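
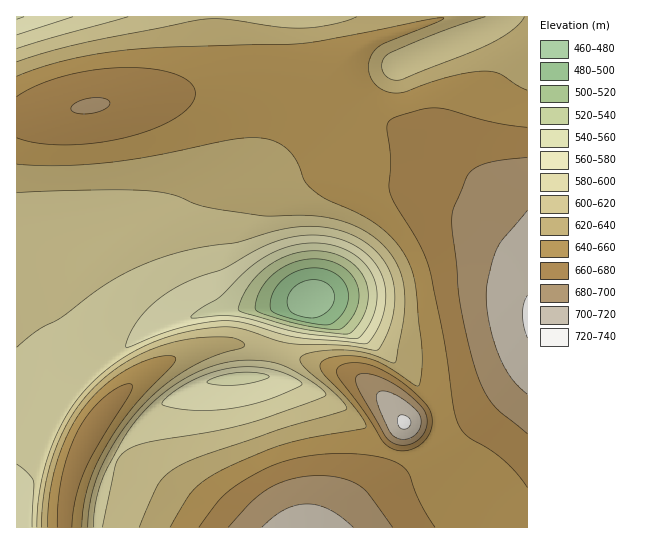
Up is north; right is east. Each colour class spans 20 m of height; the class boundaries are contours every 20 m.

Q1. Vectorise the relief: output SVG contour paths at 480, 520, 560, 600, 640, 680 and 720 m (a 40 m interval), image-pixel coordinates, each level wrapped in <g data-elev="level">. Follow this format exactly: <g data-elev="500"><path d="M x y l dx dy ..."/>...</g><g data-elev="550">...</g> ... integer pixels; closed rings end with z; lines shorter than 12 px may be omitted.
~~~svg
<g data-elev="480"><path d="M311 318l-9-1-10-4-4-7 0-8 3-8 8-7 10-3 10 0 7 3 5 4 3 7 0 7-3 6-5 6-7 4z"/></g><g data-elev="520"><path d="M325 329l-32-6-36-12-2-2 1-8 9-18 8-8 9-7 11-5 10-3 12-1 11 1 10 3 9 5 8 8 5 10 1 11-2 10-6 11-9 10-5 2z"/></g><g data-elev="560"><path d="M215 385l-8-3 10-5 20-4 20 0 8 1 4 3-8 4-16 3-15 1z"/><path d="M347 338l-50-6-60-16-16 0-27 2-3-1 9-8 19-12 28-27 22-15 13-6 15-4 14-2 14 1 18 5 15 8 12 13 6 15 1 18-7 20-11 14z"/></g><g data-elev="600"><path d="M93 527l2-23 6-21 6-15 18-32 12-17 13-14 17-15 18-11 20-10 20-6 18-3 20 1 15 3 13 5 23 14 11 10 1 2-7 4-68 23-37 9-65 11-22 8-7 7-4 8-14 62"/><path d="M17 347l18-15 27-15 41-31 37-20 42-14 24-6 31-4 52-14 18-2 19 1 17 4 15 7 13 9 11 11 8 13 4 15 1 17-3 18-7 18-6 9-2 2-32-5-56-2-46-14-20-2-28 3-27 7-26 10-23 13-18 15-17 16-13 18-11 18-10 24-7 24-5 27-1 25"/><path d="M128 17l-111 32"/></g><g data-elev="640"><path d="M82 527l1-18 4-19 6-19 9-17 14-24 15-20 42-45 3-6-2-2-7-1-12 1-27 12-24 17-21 22-14 24-12 31-7 31-3 33"/><path d="M17 164l40 2 45-3 49-7 84-17 19-1 15 1 12 5 10 9 7 10 6 18 10 10 12 8 39 18 21 15 14 15 10 18 6 21 6 61 0 23-4 16-4-1-29-20-16-7-24-2-11 1-9 3-5 5 2 6 34 38 9 13 1 5-57 11-24 6-20 7-43 19-17 10-12 11-23 36"/><path d="M527 90l-27-16-13-3-16 1-21 5-49 16-14-1-11-7-6-8-2-11 3-9 5-8 9-6 56-22 3-3-2 0-137 25-142 4-53 5-51 10-42 14"/></g><g data-elev="680"><path d="M393 527l-24-33-8-8-19-8-23-2-26 3-23 9-19 14-23 25"/><path d="M397 445l8 0 6-1 11-8 4-6 1-7-2-12-15-15-20-14-20-8-7-1-5 2-2 3 0 4 6 13 24 42 5 5z"/><path d="M527 157l-36 5-10 3-9 5-5 7-13 29-2 15 8 84 9 40 8 30 8 18 9 13 33 28"/><path d="M83 114l11-1 9-3 6-4 1-4-7-4-12 0-11 3-8 5-1 3 1 2z"/></g><g data-elev="720"><path d="M401 429l4 0 4-2 2-5-2-4-7-3-4 2-1 4 2 5z"/><path d="M527 295l-3 8-1 11 1 12 3 12"/></g>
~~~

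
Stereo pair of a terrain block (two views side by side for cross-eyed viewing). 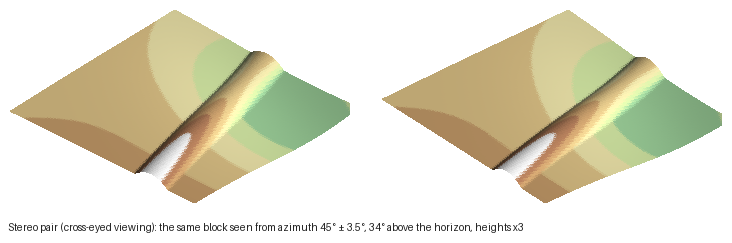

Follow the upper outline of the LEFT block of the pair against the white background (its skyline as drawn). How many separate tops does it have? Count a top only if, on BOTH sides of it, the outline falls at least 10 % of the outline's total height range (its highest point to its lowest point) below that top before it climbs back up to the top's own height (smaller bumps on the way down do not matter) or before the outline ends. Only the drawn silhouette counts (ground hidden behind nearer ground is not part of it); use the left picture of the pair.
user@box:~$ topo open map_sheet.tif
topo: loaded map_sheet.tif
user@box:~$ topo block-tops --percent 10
1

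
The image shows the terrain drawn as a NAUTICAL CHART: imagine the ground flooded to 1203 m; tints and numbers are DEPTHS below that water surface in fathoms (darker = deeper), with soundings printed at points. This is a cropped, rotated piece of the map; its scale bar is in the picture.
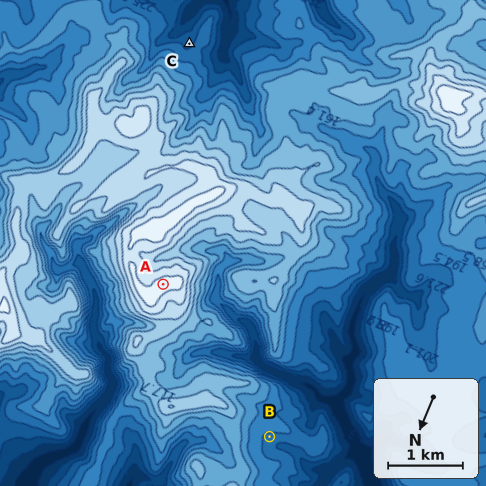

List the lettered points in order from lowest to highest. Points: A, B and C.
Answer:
C B A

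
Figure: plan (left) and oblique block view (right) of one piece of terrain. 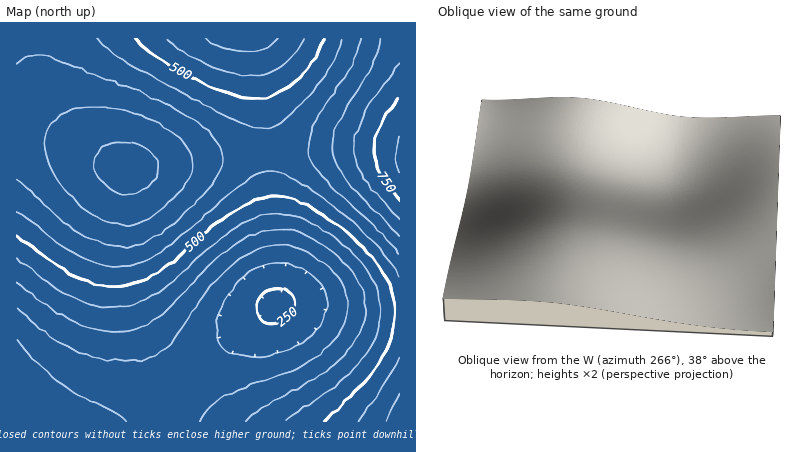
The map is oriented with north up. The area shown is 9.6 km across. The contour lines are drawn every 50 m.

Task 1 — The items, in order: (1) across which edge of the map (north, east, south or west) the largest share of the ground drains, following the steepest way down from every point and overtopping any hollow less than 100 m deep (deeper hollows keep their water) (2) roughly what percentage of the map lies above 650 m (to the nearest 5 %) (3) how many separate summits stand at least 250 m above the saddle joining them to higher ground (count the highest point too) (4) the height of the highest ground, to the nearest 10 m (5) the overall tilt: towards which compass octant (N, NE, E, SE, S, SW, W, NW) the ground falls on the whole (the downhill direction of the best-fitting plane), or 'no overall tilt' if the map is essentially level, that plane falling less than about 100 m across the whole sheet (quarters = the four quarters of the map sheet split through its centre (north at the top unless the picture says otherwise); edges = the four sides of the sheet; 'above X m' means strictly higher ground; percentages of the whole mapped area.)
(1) Most of the ground drains across the southern edge.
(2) Ground above 650 m makes up about 15 % of the sheet.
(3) There is 1 summit with 250 m or more of prominence.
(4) About 810 m is the highest elevation on the sheet.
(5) The general tilt is down to the south (the land rises towards the north).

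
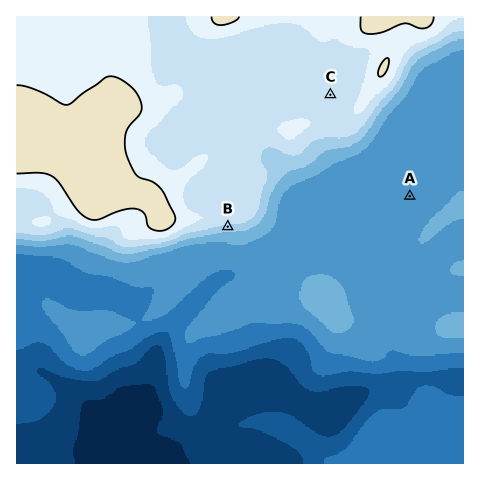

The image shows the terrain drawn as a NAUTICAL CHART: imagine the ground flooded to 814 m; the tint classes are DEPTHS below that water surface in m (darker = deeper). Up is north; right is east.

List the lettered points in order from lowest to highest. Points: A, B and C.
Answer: A B C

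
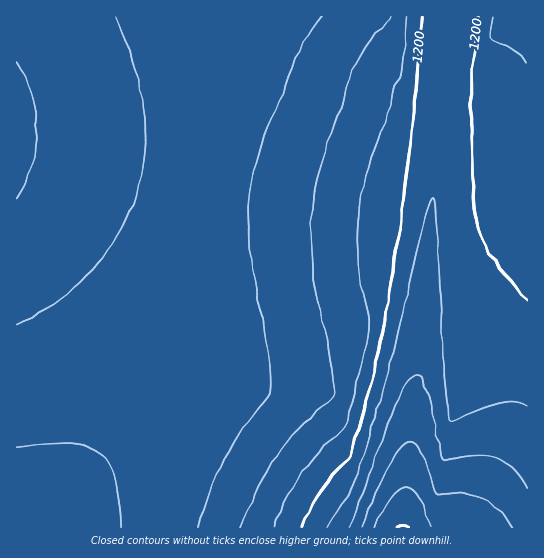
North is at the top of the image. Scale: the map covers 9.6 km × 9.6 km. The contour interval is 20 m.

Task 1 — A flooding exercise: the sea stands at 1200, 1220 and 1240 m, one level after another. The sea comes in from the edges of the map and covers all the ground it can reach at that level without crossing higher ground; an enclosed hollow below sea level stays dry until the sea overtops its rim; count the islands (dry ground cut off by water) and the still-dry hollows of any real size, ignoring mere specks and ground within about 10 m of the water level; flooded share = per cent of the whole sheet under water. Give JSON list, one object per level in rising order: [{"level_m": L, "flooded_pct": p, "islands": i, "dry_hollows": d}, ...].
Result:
[{"level_m": 1200, "flooded_pct": 23, "islands": 0, "dry_hollows": 0}, {"level_m": 1220, "flooded_pct": 33, "islands": 0, "dry_hollows": 0}, {"level_m": 1240, "flooded_pct": 42, "islands": 0, "dry_hollows": 0}]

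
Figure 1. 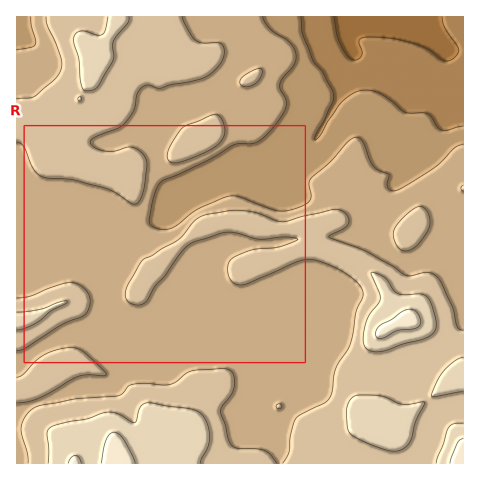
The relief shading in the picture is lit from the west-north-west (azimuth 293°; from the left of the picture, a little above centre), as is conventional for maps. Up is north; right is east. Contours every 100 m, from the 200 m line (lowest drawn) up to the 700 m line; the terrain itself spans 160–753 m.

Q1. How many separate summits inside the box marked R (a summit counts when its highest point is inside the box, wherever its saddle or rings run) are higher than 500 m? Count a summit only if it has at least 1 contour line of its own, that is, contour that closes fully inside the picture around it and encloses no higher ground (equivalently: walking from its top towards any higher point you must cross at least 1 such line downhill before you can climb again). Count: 1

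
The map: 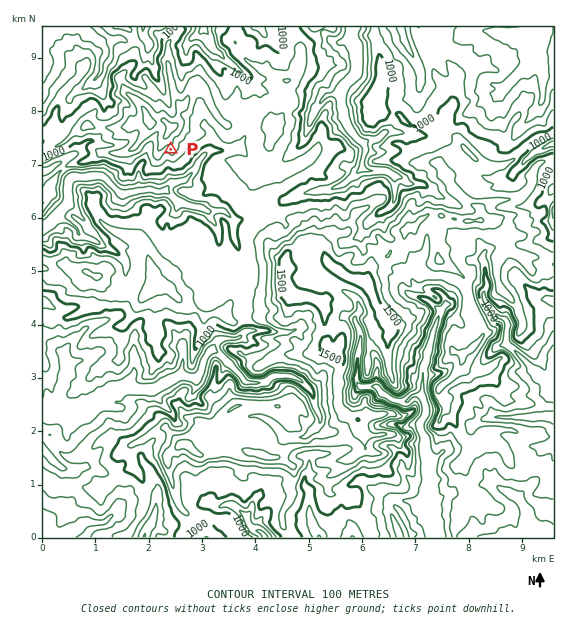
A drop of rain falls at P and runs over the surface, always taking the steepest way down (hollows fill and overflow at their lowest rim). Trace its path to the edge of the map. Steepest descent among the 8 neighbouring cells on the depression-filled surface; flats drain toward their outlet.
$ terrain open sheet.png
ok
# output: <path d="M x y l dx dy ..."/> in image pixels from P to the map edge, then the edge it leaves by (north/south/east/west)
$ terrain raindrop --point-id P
<path d="M171 149l-4 4 0 15 1 1 0 7 3 4 0 4-7 7-7 1-5-3-5 0-2 2-9 0-1 1-15 1-16-16-3-1-13 0-1 1-10 0-1-1-3 0-2 1-3 4 0 22-1 2-11 11 0 1-1 0-8 8-4 2"/>
exit: west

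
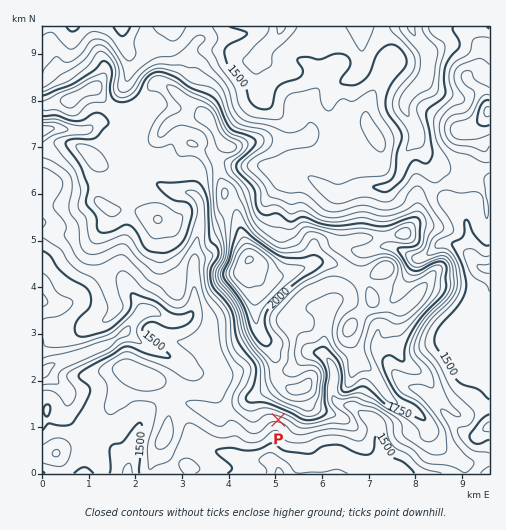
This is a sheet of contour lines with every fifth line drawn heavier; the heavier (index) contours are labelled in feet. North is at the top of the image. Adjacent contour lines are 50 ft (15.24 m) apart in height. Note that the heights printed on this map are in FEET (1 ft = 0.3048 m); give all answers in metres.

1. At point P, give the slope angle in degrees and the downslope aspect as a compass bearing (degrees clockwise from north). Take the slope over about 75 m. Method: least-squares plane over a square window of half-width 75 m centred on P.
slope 7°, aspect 194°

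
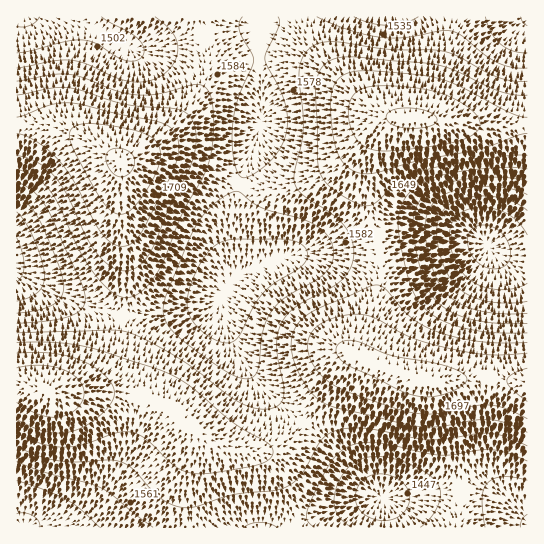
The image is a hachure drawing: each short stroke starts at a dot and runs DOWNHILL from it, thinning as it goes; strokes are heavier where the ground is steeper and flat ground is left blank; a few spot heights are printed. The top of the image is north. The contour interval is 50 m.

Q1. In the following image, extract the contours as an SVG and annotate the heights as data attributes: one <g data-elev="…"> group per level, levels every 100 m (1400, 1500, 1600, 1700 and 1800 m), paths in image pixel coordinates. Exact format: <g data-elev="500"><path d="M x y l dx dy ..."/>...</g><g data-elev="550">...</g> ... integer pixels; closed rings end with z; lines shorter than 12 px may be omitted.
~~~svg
<g data-elev="1400"><path d="M527 283l-12 5-14 2-15-2-13-6-9-8-8-11-5-13-2-15 3-12 6-8 11-6 13-2 15 2 12 6 10 8 8 12"/><path d="M17 238l5 13 2 14-2 10-5 7"/></g><g data-elev="1500"><path d="M351 527l-10-8-6-9-1-11 3-13 7-13 9-9 10-6 14-2 16 2 18 7 17 9 9 9 4 10-3 12-7 12-11 10"/><path d="M485 527l-3-29 1-8 4-7 7-4 8-2 11 0 14 3"/><path d="M17 481l29 9 21 10 14 10 19 17"/><path d="M222 342l-12-5-11-8-7-10-4-10 0-12 3-14 8-17 8-13 12-10 14-4 52 0 9 2 8 4 4 4 2 5-4 9-7 7-23 13-11 10-9 13-12 25-5 8-7 4z"/><path d="M527 313l-24 1-21-3-17-5-14-8-9-11-8-15-6-22-3-21 2-14 5-10 9-8 12-6 18-4 22-1 18 3 16 6"/><path d="M17 195l13 11 11 16 18 45 5 20-3 11-8 7-15 5-21 3"/><path d="M527 53l-14-2-13-8-9-10-6-16"/><path d="M101 17l29 16 9 6 5 10 0 5-3 4-7 3-9-1-9-3-21-14-13-3-16 1-35 10-14 2"/><path d="M418 17l-15 6-16 2-17-2-16-6"/></g><g data-elev="1600"><path d="M17 447l22 9 20 5 19 1 31-2 12 2 12 7 18 21 11 9 13 7 12 2 11-2 35-11 41-5 13-4 8-5 7-7 21-36 8-6 11-3 27 0 45 9 17 2 16-1 31-5 13 0 16 3 20 9"/><path d="M527 333l-32 0-26-4-23-7-18-11-11-12-7-16-9-37-3-23 2-14 6-12 9-10 14-8 20-5 28-5 30-2 20 2"/><path d="M17 169l18 8 15 14 10 16 21 46 20 29 16 13 6 2 7 0 8-3 9-8 8-10 8-14 18-47 26-48 5-18 2-26-1-16-3-12-4-7-6-3-10 0-31 9-17 1-23-3-36-14-14-4-18 1-34 6"/><path d="M527 81l-14 0-14-3-14-7-30-16-17-5-49-1-59-7-15 3-9 8-5 8-2 10 4 56-2 18-7 28 1 10 7 11 29 20 12 11 9 14 2 16-4 14-8 11-12 8-33 18-9 8-7 9-3 11-1 13 7 47-3 8-6 5-6 2-10 0-18-6-14-8-48-36-33-19-19-8-17-2-93 3"/></g><g data-elev="1700"><path d="M17 419l17 9 13 4 14 1 12-2 14-6 15-11 10-12 2-9-2-8-7-10-10-8-14-7-28-7-36 0"/><path d="M527 353l-40 2-41-7-32-9-39-21-17-4-20 3-17 6-10 10-3 12 1 9 3 9 7 10 8 8 18 10 43 15 22 6 19 2 14-1 32-7 15-1 16 4 21 10"/><path d="M17 134l9 2 11 6 21 17 16 22 27 51 9 10 11 4 5 0 6-3 10-12 30-57 7-23 0-8-2-8-4-5-7-5-12-4-37-7-35-9-13-2-14 1-38 13"/><path d="M527 117l-16-4-62-31-18-5-20-3-42-3-20 2-7 3-5 5-4 8-2 9 1 29 6 26 8 13 7 4 8 3 14 0 43-12 57-11 44-15 8-2"/></g><g data-elev="1800"><path d="M119 177l6-1 5-3 4-7 0-7-2-5-5-4-6-2-7 1-7 4-1 8 5 10z"/><path d="M401 127l13 1 12-1 8-3 3-5-2-4-4-2-13-4-16-1-12 3-4 4 1 6 5 4z"/></g>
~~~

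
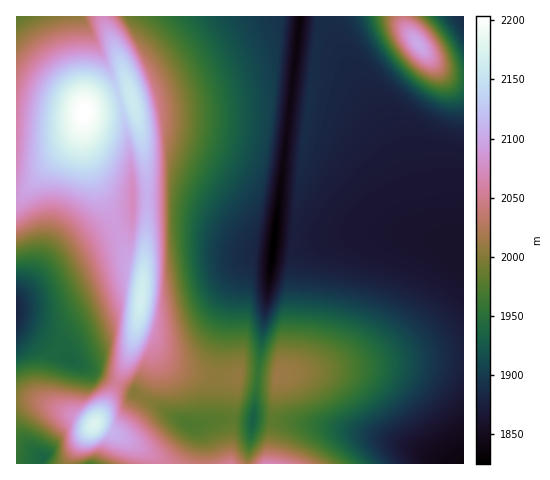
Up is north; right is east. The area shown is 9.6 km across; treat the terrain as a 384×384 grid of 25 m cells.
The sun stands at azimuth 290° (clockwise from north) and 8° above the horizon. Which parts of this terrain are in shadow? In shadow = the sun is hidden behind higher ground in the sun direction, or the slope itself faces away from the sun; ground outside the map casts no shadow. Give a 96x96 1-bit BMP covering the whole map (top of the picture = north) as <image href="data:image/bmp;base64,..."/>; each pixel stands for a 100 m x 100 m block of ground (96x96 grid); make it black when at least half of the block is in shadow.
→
<image width="96" height="96" href="data:image/bmp;base64,Qk2+BAAAAAAAAD4AAAAoAAAAYAAAAGAAAAABAAEAAAAAAIAEAAATCwAAEwsAAAIAAAAAAAAA////AAAAAAAAB4AAAAAAAAAAAAAAA8AAAAAAAAAAAAAAAeAAAAAAAAAAAAAAAfAAAAAAAAAAAAAAAPAAAAAAAAAAAAAAAHgAAAAAAAAAAAAAAHwAAAAAAAAAAAAAAD4AAADAAAAAAAAAAD8AAADgAAAAAAAAAB8AAADgAAAAAAAAAB+AAADgAAAAAAAAAA+AAADgAAAAAAAAAA+AAADwAAAAAAAAAAeAAADwAAAAAAAAAAPAAADwAAAAAAAAAAPAAADwAAAAAAAAAAHAAADwAAAAAAAAAAHAAABwAAAAAAAAAADgAABwAAAAAAAAAADgAABwAAAAAAAAAABwAABwAAAAAAAAAABwAAAgAAAAAAAAAAB4AAAAAAAAAAAAAAA8AAAAAAAAAAAAAAA+AAAAAAAAAAAAAAA/AAAAAAAAAAAAAAA/wAAAAAAAAAAAAAAf+AAAAAAAAAAAAAAf/gAAAAAAAAAAAAAf/wAAAAAAAAAAAAAf/4AAAAAAAAAAAAAf/8AAAAAAAAAAAAAf/+AAAAAAAAAAAAAP/+AAAAAAAAAAAAAP//AAAAAAAAAAAAAP//AYAAAAAAAAAAAP//AcAAAAAAAAAAAP//AcAAAAAAAAAAAP//AcAAAAAAAAAAAP//AcAAAAAAAAAAAP//AcAAAAAAAAAAAH//AeAAAAAAAAAAAH//AeAAAAAAAAAAAH//AOAAAAAAAAAAAH//AOAAAAAAAAAAAH/+AOAAAAAAAAAAAH/+AOAAAAAAAAAAAH/+APAAAAAAAAAAAH/+APAAAAAAAAAAAH/8APAAAAAAAAAAAH/8APAAAAAAAAAAAH/8APAAAAAAAAAAAH/4APAAAAAAAAAAAH/4AHAAAAAAAAAAAH/4AHgAAAAAAAAAAH/4AHgAAAAAAAAAAH/4AHgAAAAAAAAAAH/wAHgAAAAAAAAAAH/wAHgAAAAAAAAAAH/wAHgAAAAAAAAAAH/wAHgAAAAAAAAAAH/wAHgAAAAAAAAAAH/wADwAAAAAAAAAAH/wADwAAAAAAAAAAH/wADwAAAAAAAAAAH/gADwAAAAAAAAAAH/gADwAAAAAAAAAAH/gADwAAAAAAAAAAH/gADwAAAAAAAAAAP/gADwAAAAAAAAAAP/AAB4AAAAAAAAAAP/AAB4AAAAAAAAAAP/AAB4AAAAAAAAAAP+AAB4AAAAAAAAAAf+AAB4AAAAAAAAAAf8AAB4AAAAAAAAAAf8AAB4AAAAAAAAAAf4AAB4AAAAAAAAAAf4AAA4AAAAAAAAAA/wAAA4AAAAAAAAAA/gAAA8AAAAAAAAAA/gAAA8AAAAAMAAAA/AAAA8AAAAA8AAAB+AAAA8AAAAB8AAAB+AAAA8AAAAB8AAAB8AAAA8AAAAD8AAAB4AAAAcAAAAD8AAAD4AAAAcAAAAH8AAADwAAAAcAAAAH8AAADwAAAAeAAAAP8AAAHgAAAAeAAAAP8AAAHgAAAAeAAAAP4AAAHAAAAAeAAAAPwAAAOAAAAAeAAAAPAAAAOAAAAAOAAAAMAAAAcAAAAAOAAAAAA="/>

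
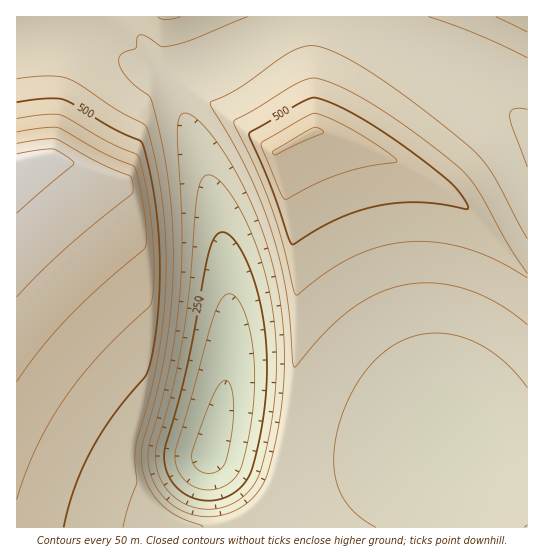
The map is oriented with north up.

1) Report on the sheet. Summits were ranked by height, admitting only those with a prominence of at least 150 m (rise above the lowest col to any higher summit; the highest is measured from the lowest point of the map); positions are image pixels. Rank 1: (313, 131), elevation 605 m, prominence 215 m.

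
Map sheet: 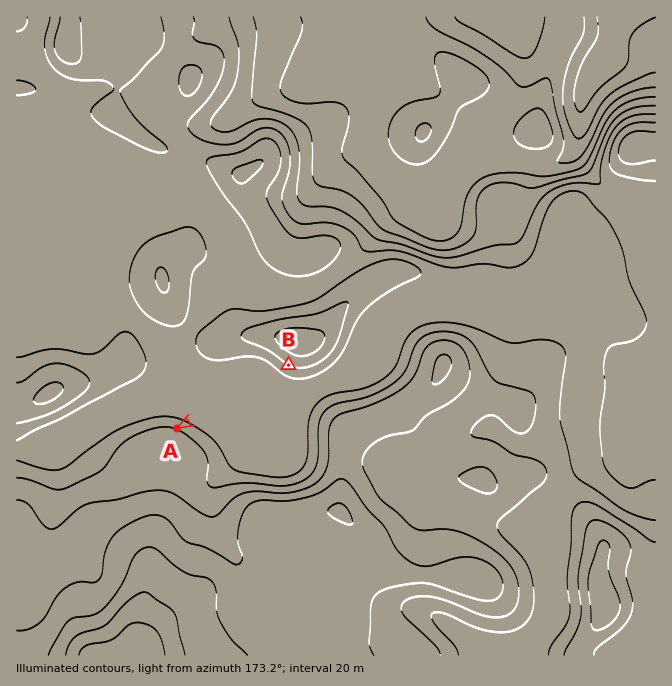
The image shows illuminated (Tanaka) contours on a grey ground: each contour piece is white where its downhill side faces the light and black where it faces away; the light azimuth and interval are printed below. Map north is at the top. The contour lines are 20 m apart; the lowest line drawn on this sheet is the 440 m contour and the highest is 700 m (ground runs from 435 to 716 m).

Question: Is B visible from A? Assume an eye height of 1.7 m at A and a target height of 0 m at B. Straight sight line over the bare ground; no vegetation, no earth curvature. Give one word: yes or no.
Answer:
yes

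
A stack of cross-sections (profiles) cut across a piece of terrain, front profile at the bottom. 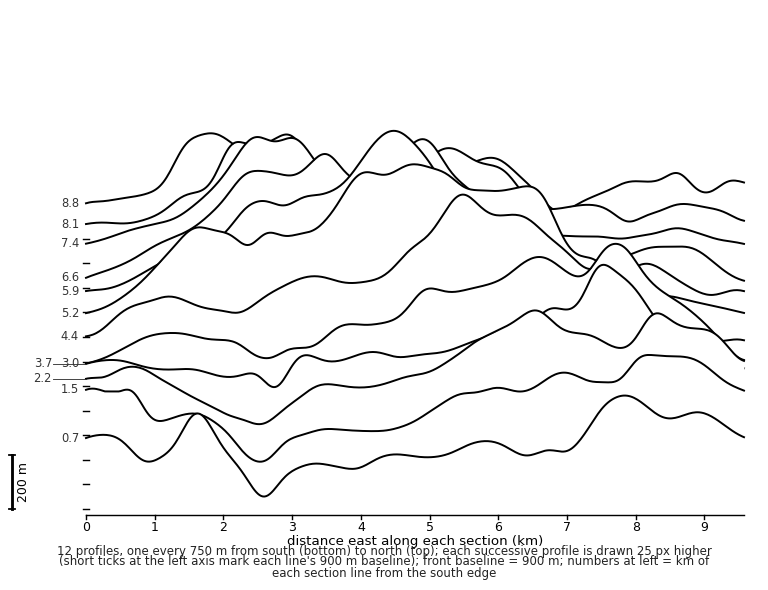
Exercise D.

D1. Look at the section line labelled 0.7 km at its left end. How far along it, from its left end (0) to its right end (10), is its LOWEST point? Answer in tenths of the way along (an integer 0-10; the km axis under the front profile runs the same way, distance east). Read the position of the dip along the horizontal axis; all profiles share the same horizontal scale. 3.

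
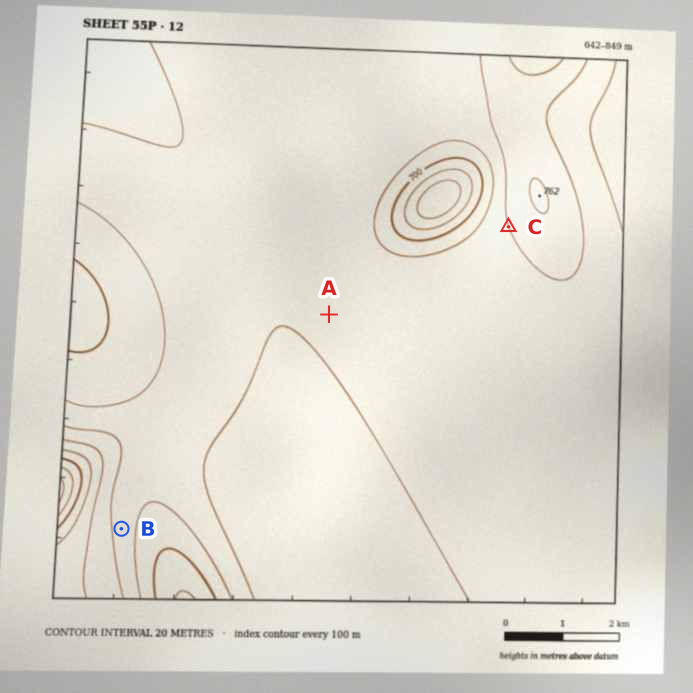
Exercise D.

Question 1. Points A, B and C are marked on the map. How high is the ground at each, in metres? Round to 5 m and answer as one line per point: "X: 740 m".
A: 740 m
B: 730 m
C: 740 m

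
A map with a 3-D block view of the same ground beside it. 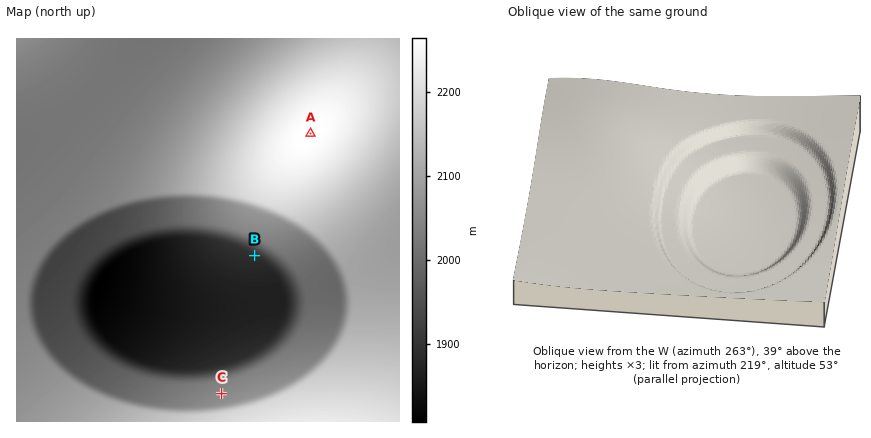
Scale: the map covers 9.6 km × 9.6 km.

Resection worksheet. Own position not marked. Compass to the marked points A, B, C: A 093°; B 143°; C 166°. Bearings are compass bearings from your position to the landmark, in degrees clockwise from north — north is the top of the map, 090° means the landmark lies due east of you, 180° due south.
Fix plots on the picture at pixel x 155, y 125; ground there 2045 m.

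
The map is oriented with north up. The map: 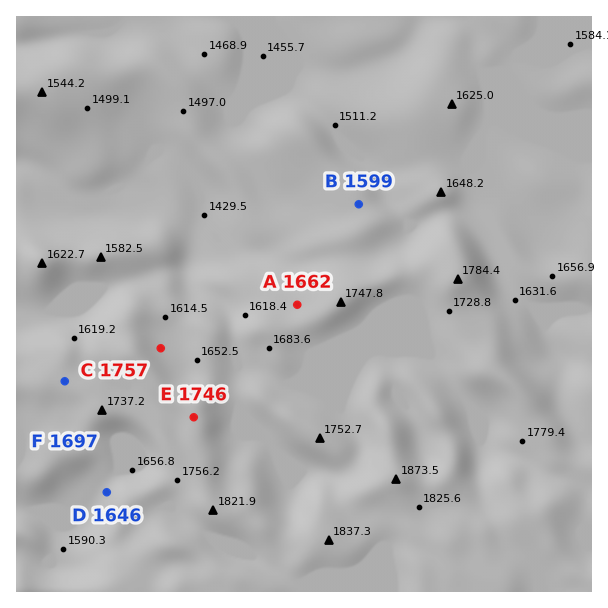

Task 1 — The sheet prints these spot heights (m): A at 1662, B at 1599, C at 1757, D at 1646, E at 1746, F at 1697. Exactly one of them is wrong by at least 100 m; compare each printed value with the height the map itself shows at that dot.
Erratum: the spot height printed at C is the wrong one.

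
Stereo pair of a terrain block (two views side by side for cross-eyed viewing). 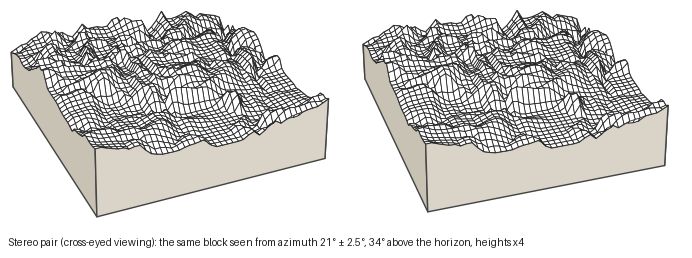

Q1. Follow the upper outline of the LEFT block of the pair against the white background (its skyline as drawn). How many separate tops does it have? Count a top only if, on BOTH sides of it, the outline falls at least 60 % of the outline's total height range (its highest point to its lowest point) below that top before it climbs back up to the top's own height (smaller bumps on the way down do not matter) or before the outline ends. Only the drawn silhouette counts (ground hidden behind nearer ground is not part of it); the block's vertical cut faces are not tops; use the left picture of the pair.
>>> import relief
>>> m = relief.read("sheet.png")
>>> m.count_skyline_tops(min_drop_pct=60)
0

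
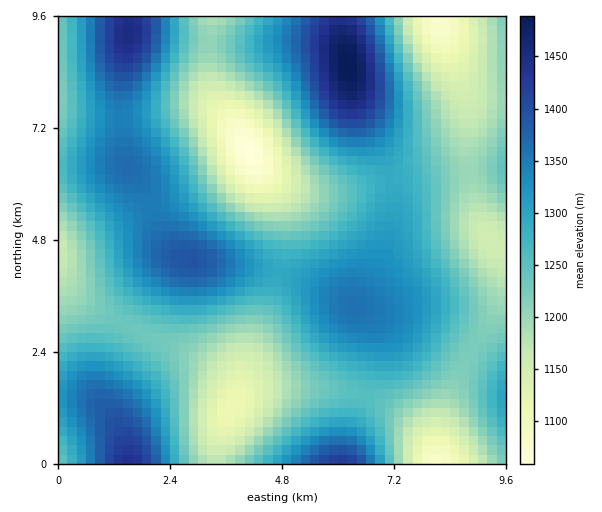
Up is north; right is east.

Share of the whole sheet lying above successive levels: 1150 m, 91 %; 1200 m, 76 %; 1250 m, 56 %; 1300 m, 35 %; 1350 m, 16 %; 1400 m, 5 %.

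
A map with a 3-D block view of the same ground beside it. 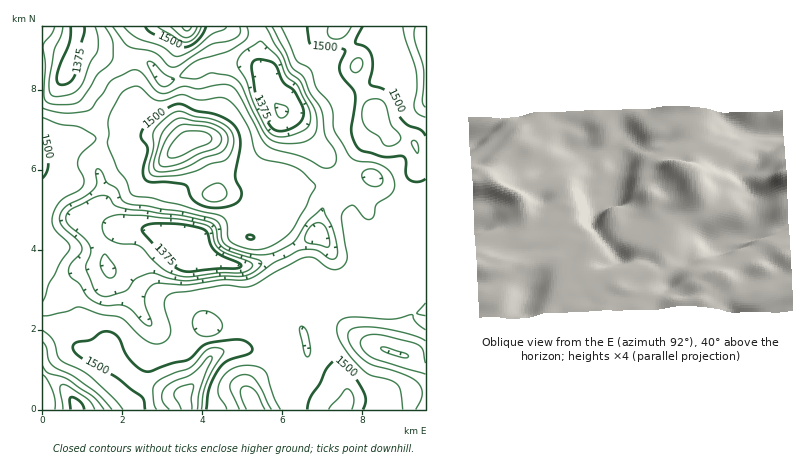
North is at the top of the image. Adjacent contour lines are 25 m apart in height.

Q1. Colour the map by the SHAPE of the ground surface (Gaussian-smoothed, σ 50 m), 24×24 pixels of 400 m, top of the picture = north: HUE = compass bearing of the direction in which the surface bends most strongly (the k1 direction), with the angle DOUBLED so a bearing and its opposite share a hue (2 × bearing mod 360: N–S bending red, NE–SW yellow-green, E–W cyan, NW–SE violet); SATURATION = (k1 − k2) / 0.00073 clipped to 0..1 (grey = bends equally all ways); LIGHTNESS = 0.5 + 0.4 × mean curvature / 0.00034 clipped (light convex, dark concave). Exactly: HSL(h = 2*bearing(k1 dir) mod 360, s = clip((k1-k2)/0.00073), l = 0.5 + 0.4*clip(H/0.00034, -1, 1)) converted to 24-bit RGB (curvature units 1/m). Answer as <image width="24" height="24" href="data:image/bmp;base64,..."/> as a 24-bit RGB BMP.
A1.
<image width="24" height="24" href="data:image/bmp;base64,Qk32BgAAAAAAADYAAAAoAAAAGAAAABgAAAABABgAAAAAAMAGAAATCwAAEwsAAAAAAAAAAAAAssukYRZwLA0SkIk3gtaWiH1TQlKItJrKlNKk9uq2ECxoi8qRhCh0OQdGpOKiaJmWYnOblq2HqZ9ozZegOmWmoJqGpG9xXmOUxS0tMgEme8DHftW7jmZUbLucR77iarzJva/Z/8zRHVhjfYcwRxU7LqS2k8WGc4OBV4eEoG1qhKeAocaOY0eOgn6hlp/BhI3DxQZZdKnPZKSSfZxlc8K4ieG+Q0l4WIlgUYpR8U6R/42kNTVkSUt9P72DeJpweot2V3WCZJZ3osR/aap5V5bLhLHLuESqihJKsL1+m3q4m7jZkKLMi8STe01kXnV/YIdbaHhJImZc/s3etWv/kKDdY6fKbXmUjJWFU1Z5bYtoqNiMTapbTz0mSysQTzAURSUnWdaOWrOLbphan4Vytp2RY1+eVoSulkZ3mIxvNLpmPn8juVQtv2JQjlV1gW6Bk5Z9ZlN7hqt1ws1LWxscVScga1Y6lH9VSpamepOge3yPcIt+Z6yLpn2IfqR7WiFOmpdclqF5r49COC0bj7VJh5NqgnN6doZ0jW5tYmOGnap/tUdtpEm4enfIi6vTfKPKea7AWo9qa2mIe8SUUZSwqGWMpzt6fk6ZkKWVmISSrW6ubHu0gqeQdIGGhXSAeISKh3aEdYyLj4h5ineRfoCdgIudgIORgnKIiY9yi5NoUqJ+oLZxPFNScGxRlVWBf5msls3Worjwuaz4uqvywLjpkn/ouYDDfXCGiYB9f392fod3fH2FgYd/eYB6hHt3dHOEloqEqp14OppBm5ZMXExxT1JlV6FfY7ZfSMY4P1gcOU4SY5wXxrEHRgAC/wpP3ZPVpYC1iI2dequyh2S5k3x/gnN/iIB8bnx1jn1vqo6Yv26HUrtzMkiDb4KTb6FzZsZrhltWdUpffIBSRQgEMxQASUUAI3MAGF0AHqYcubHXZIrOiQtTr5hvg29veYpsgHWMfI2Xdpd0r97blHvadyqVZ7GcZLKGp3pacUdKdlVOa0NGXgOP4Nny1eH2xc3spovWGs4aAFEAMQIZz7tDkamBg3GnsYaQYoeIfot1gdlcO3kjXBoyq4xcbWM6b2Ana0MWUjUPRjUPQCwPBjQTdfFFgrZrkmtllGmHzJGctSt1Ch0uj9qCgZx8YXZ6r4p7dWSSkHx33JWAch0kGVYUhHAz2SWRxzc5UDfEkI3ffoLqlo/jhM/JHs9JV6lRaXh6gH59kn5+yoetEl6vnreRkId5Zm6EhaB3jm2BfX6Om4xb0H3WzKjeHGCsN22Oy7LXbW3EUKuJSVWWZZDW3NnyprHiY2ivZWiDe39+g4F9qIGAQ02cP5Jdk7CMW4y/rEijqmFWf4tLUqGab42PtLqbTh+Kc3GwWKqr/yqrvIchO40iHYUZQYUhvIk9WGF6hHORe3uOg5KXg6qoeGu8jl+4srw6JRcOf3AkulmIzsuSTV2ikXCFnHNSRDR4faeDXICHCRSh/c7l1KrcSZhXP18sZM8yQoOEY6CefZq3jZ+6k3imcDxqlDpNyT9BgEGsTMFaLWxc5OmsVDx6i3WGnXugYHSjeIaPlWCQEz9Rr+Ry7L3a2Z3svsfrlOPWN2SfU8mUPZHQuFOwsDp+ijNreYddr7GWe2irxKnBOIbMv+exeEupfYGqhoGiimOdinSDW32TToPIX76+qNKqvMvx2tjz4ITonDvCeuGYDxIkbTc2oC92w0qIhrCyq2emvZFhYNOCXKO3uW5xZoTBc2Wts1ikl1iRooaJcIZ9QoxhQ5Z6sN5/VmAnhk8VjTAireGKmjOITR9TOVBESRolos1MdqZnSj+O7O3ehr+YaUxLO6tbCzYufFF0nkuIlXiCoICEnIyVdMmdHYa80JV9gVGYqWymrLibx9uKQRhMgjp6TyBUyDtgh9+MZ494PJRifNJiyVJ3qVV+mtxPGDdNKkRIcltXqZt/gaGasJWTo9B5KQoQTpwAekA8hplZuLl7zHFnWCFqXiVxmSBYU/BwjLCFjUqCqc1cNIo3f05Mqql04NailzupHD1UVox3gZ9lmZZOl645dgwTnjJj5dtWCSoLc5oti5guimozbTJbHBE45dKsbM6OV4VhRlyv7uDdS2u4bFyJnLmQx8aVm0JMNl6ARYOWfWthsEhLsVk4hEJYT5Ng8FoqXckpLXBSo5tJbIFJOEWRUCGPi+eKsn6RmlJOL4EeQcwdsTeEbKB4obqCmk1UubKRPIinLCptiUBLmXBHh72ws2bDoUutrqXk2PfUCT+7pbDLo8/jLQRvR75YesOJjnKTkm665szfPKVxS2J1k6Z+rLNvejVx"/>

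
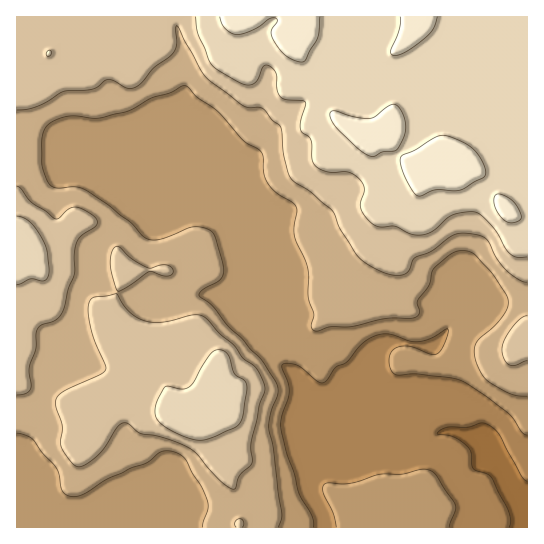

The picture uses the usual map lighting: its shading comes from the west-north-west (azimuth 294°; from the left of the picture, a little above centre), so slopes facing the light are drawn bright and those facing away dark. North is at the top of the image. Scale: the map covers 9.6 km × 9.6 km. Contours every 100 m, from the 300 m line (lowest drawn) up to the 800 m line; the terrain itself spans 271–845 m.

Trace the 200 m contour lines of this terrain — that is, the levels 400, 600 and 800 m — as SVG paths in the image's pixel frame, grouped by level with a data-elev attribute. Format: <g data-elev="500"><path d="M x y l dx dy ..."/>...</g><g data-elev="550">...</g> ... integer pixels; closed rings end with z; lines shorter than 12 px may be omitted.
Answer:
<g data-elev="400"><path d="M313 527l-1-12-14-24-17-61 0-12 8-27-1-9-6-15 1-3 8 0 7 2 19 15 6 2 4-3 8-12 11-5 15-18 12-8 8-3 8 0 21 7 9 1 12-4 16-9 1 4-3 10-4 8-4 3-7 0-21-8-8 0-7 3-4 5-1 5 1 8 3 6 5 2 20-1 32 4 12 3 24 15 22 17 6 6 8 13 5 3"/><path d="M449 527l6-17 0-7-20-29-5-4-7-1-21 5-23 0-29 9-21 0-4 1-2 3 0 6 10 20 3 14"/></g><g data-elev="600"><path d="M242 527l1-6-4-2-4 3 1 5"/><path d="M231 489l4 0 5-14 10-9 2-4-1-20 8-37 6-16-2-8-6-12-14-10-9-14-14-11-13-15-5-3-9-1-27 7-16 0-11-3-9-6-6-7-7-12-25 4-4 8 1 16 5 16 12 31-5 5-35 16-9 8-1 8 6 21-1 18 6 12 10 9 4 1 5-3 16-13 16-25 4-3 4 0 15 11 24 4 25 11 8 6 21 25z"/><path d="M17 395l9-2 5-4-2-20 7-20 0-15 2-5 4-4 15-6 6-9 5-21 6-15 0-20 3-12 5-7 13-9 2-4-1-4-5-4-9-5-7-2-6 2-10 9-4 1-24-17-10-14-4-2"/><path d="M527 316l-6 2-10 11-7 12-2 9 3 10 5 5 5 0 12-4"/><path d="M117 290l2 1 6-3 24-16 18 4 5-2 1-4-3-4-5-1-14 3-4 0-16-10-12-11-4 0-3 6-2 10z"/><path d="M17 110l10-1 11-3 27-15 29-2 13-9 7 1 13 7 10-1 5-5 12-14 15-11 5-5 3-9-2-14 2-3 24 44 6 9 36 27 20 3 10 12 7 5 2 5 2 24 6 22 4 5 16 9 22 19 10 21 14 23 8 8 22 11 9 2 7 0 7-4 3-10 3-4 16-6 23-16 7-2 9 1 11 2 5 3 10 19 9 11 13 10 9 3"/></g><g data-elev="800"><path d="M507 222l6 1 6-2 2-3-1-5-4-8-5-5-8-5-6-1-3 5 1 8 6 10z"/><path d="M417 195l4 1 14-6 20 1 9-2 21-13 0-6-3-9-8-11-12-8-17-7-11 3-19 12-13 5-2 3 1 7 3 10 7 14z"/><path d="M368 155l6 1 8-4 12-1 5-5 6-11 1-10-3-11-6-9-7 0-15 11-5 2-16-1-19-6-5 2 1 6 6 10 21 20z"/><path d="M220 17l2 7 3 5 6 4 6 2 13-4 10-5 9-7 7-1 1 1 0 3-5 7-1 4 4 9 6 9 6 6 8 4 7 1 4-3 12-21 2-21"/><path d="M400 17l-1 13-9 21 1 3 3 1 13-4 20-14 6-8 4-12"/></g>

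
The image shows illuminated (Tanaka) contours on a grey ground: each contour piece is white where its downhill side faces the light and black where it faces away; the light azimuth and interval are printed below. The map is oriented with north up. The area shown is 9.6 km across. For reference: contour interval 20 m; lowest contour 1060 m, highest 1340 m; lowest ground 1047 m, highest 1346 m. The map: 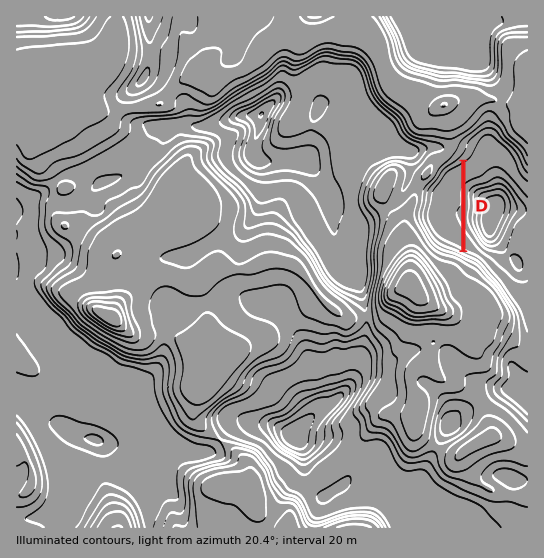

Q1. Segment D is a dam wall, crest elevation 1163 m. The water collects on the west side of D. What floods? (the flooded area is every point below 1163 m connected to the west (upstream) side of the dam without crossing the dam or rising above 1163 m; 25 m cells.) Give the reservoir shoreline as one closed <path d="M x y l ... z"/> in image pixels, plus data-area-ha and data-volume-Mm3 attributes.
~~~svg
<path d="M461 163l-12 6-17 21-3 16-2 5 0 8 6 14 10 8 6 2 12 6 0-86z" data-area-ha="74" data-volume-Mm3="11.16"/>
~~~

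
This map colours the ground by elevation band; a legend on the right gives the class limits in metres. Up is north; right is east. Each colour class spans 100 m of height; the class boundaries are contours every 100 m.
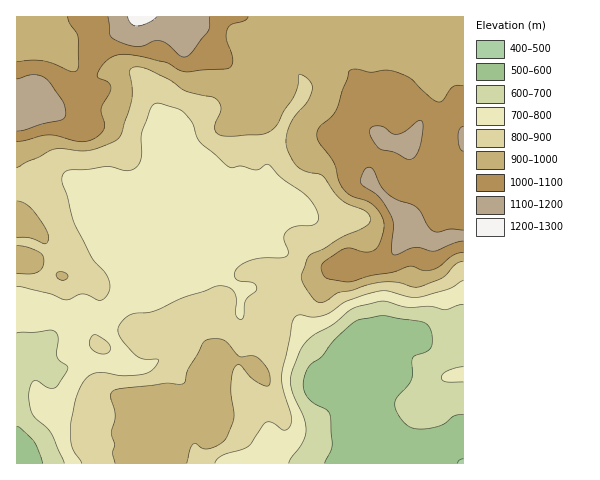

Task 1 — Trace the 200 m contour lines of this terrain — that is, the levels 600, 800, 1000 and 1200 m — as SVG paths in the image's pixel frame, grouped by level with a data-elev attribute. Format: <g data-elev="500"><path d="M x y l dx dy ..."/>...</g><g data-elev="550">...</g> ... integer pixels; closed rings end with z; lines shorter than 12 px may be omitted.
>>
<g data-elev="600"><path d="M325 463l7-17-2-30-3-6-13-7-7-6-4-9 1-10 7-14 11-8 17-21 13-12 6-3 27-4 38 6 4 3 3 4 2 10-1 8-4 4-14 6-2 24-14 16-2 5 2 10 8 12 9 4 16 0 12-3 13-9 8-2"/><path d="M17 426l4 3 13 13 9 21"/></g><g data-elev="800"><path d="M215 463l3-4 5-4 19-6 7-3 17-24 6 0 12 8 3-1 3-3 1-10-8-27-1-13 10-53 4-7 4-1 13 2 10-2 7-3 16-11 31-10 9 0 23 6 10 0 29-8 15-8"/><path d="M100 354l8-1 2-4 0-3-7-7-9-4-4 4 0 7 3 4z"/><path d="M17 286l32 7 17 7 16-6 6 1 11 5 7-4 4-8-1-9-4-7-13-14-17-33-8-29-5-13 0-7 3-4 5-2 17 0 21-4 19 5 9-3 3-4 2-6 1-27 9-23 4-5 5 0 16 5 7 4 9 11 7 18 29 25 4 2 10-2 14 4 3-1 6-4 4 0 12 13 26 18 10 15 1 9-3 4-4 2-17 1-8 5-2 7 4 13-2 4-33 3-11 5-6 6-2 4 2 5 5 2 12 2 4 4-1 4-10 9-2 15-2 4-4 0-2-4 0-16-2-7-5-5-9-1-37 12-30 13-21 3-9 6-4 6-1 6 2 5 5 7 14 13 7 2 11 0 2 2-6 8-8 5-22 2-25-4-8 3-6 6-8 18-6 29 2 19 10 16"/></g><g data-elev="1000"><path d="M17 141l32-6 27 6 8 1 7-2 8-4 4-5 2-5-4-18 8-14 2-6-2-5-10-5-2-3 7-12 11-7 11-2 19 3 22 6 12 7 7 2 43-4 3-4 1-4-7-21 1-10 4-4 13-4 4-4"/><path d="M463 86l-10 1-10 14-5 1-8-5-19-18-13-6-10-3-17 2-14-3-6 1-2 1-13 39-5 7-12 10-2 7 2 9 15 21 4 16 5 9 8 7 16 5 7 4 7 10 3 9-3 17-6 9-10 2-14-4-5 0-22 14-2 3-1 4 2 5 3 4 23 4 21-6 23-4 17-6 13 4 7 0 9-3 15-12 9-3"/><path d="M68 17l1 5 8 11 1 5 0 28-1 4-7 1-18-8-11-3-24 2"/></g><g data-elev="1200"><path d="M128 17l3 6 6 3 12-4 8-5"/></g>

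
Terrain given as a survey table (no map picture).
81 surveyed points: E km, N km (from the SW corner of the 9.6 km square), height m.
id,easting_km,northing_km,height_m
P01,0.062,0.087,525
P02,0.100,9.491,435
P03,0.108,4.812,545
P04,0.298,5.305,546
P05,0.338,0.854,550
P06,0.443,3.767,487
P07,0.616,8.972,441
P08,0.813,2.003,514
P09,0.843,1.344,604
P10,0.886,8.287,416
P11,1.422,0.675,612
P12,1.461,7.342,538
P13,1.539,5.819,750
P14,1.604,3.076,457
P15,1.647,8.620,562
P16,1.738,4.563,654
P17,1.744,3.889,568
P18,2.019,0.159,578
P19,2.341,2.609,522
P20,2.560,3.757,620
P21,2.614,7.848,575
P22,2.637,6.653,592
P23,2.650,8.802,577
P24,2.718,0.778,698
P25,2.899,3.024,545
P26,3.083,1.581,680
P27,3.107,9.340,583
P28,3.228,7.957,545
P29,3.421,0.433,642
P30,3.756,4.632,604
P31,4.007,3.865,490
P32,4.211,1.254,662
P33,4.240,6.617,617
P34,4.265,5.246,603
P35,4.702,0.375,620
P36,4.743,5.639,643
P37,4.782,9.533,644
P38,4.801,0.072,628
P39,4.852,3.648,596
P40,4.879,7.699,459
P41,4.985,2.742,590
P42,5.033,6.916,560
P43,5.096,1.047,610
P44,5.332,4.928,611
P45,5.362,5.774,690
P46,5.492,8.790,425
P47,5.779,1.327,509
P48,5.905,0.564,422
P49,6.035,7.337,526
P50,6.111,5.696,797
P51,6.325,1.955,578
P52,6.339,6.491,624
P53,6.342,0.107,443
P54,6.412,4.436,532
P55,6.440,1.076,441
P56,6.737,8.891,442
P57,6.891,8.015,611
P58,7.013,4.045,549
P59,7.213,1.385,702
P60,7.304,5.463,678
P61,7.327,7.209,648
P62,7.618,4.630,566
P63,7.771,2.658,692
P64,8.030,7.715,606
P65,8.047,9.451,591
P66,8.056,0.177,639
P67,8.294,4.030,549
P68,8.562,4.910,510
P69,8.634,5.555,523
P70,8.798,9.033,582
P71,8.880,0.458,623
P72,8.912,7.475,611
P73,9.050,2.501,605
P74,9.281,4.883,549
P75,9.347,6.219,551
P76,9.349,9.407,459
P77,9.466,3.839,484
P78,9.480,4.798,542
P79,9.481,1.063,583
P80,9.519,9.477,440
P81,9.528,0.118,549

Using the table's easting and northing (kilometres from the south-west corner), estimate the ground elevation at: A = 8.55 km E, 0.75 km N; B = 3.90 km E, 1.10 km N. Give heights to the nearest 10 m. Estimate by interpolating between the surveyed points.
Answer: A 690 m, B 720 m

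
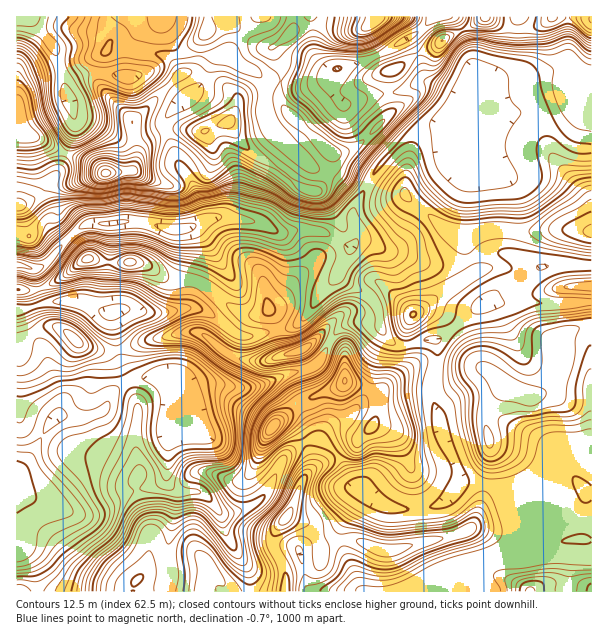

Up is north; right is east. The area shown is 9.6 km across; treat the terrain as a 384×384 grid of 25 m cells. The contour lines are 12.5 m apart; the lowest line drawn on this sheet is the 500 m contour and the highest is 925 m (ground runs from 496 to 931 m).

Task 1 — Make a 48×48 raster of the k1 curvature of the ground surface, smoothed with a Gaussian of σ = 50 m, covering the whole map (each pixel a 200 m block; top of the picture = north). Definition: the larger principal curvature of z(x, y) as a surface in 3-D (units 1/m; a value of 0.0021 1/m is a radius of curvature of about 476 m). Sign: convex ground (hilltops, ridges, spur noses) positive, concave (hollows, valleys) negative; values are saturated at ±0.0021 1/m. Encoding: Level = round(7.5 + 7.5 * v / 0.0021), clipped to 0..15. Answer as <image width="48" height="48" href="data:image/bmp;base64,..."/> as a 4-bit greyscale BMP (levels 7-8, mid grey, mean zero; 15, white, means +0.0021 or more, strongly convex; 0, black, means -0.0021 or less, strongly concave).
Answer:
<image width="48" height="48" href="data:image/bmp;base64,Qk32BAAAAAAAAHYAAAAoAAAAMAAAADAAAAABAAQAAAAAAIAEAAATCwAAEwsAABAAAAAAAAAAAAAAABEREQAiIiIAMzMzAERERABVVVUAZmZmAHd3dwCIiIgAmZmZAKqqqgC7u7sAzMzMAN3d3QDu7u4A////AKmYiJmJh3eKeZmI13mHZ4h3eIh3erqYipmIiZmZmIeZm5d42ZqYeImId3eJqYmpmXd4iJqpmIiZyXeLuIqYiZqYd3eIh3iId3eIiIiamIirt3ish4qZm8zMqYiIiIiIh4iIiHd6uZmrmImrh5mKzKq97+ypiIiHd4iIh3d5upmriKq+yZmamHd4iK3JiIeIiHiHd3eJqqmqhpiL+pqYd3d4d3nIiIiIiId3d4iJmIeZiah27Zl3d4iIh3ipiIiId4h3eImIiHiGeqmHn5dnd4iZiHeYeId3d4iIiIiJmYq73LuIj+h3d3iamIeIiIh3d3eImIiJqYnNyr24e9y5h3ipiIiamIh3eIiZiIh5qHmYZo3oaamayYmpeIirmYh3d5iJiIiJp3iHZXv7iYeKuqmpd4iriHd3h5iIiIiKp3d3d4nvuHeJm5m5d4iqiHd3h5h3iId6uHd4iJm/2oeIepmod4i5iIiImJh3iId6uIh3iqmbyqiJeamXh3ipiZqqmYiHeIeKmYd3mYeIrMy6mal3eHeYiZmYh4iHiIiIiId3iHeImZvNuquXeJmYiYiIh5iJmHiIh3d3iKvKiHavmIq5iJqYmHiIh5iIqZmZmHdnr////aefh3iamJqZiHiIiJh3rMurzLmL/YeK3/qvl3eIh5mZiIiIiKma24eJvf//t3d5ht+bl3nId4iIiJmZmJvduXd4h4mqiImZl37YeHnLmYiHeJqqvHiYiId3d4iIiamZmYjNqXm7qId3d4h3eLqHd4h2eKmIqoipiXeaqIuZqYd3iImYiP/+lnh3irqaqHioiYiHqbl4iaqHeIm93qWP+pq7vKqqiHmoiZh4qpiIeImpmYeIiHmY//7/7LqZiJqpiZmIiYeIiIiIiId3iK2XnturuoeIiaqIiJmXeHd4iIiId4iIicy4m7d5mHd3iZiHeYiIeIiHiJiIiZmqu5mch4d4iHh3iIh3iIeZh4iHm7u7u6qpmblrtnh3h4mHd4d3mIqniYiJuoiJmYmZiLypqIl2h5umhnh2m823iZmbp3d4h2eJiYic/cuHvv/suYmZz+7ZmJqqd3d4d3d4iXmHrf///Zms25ib6nm8h4m4d3d3d3d5mYl2et3Nx2d4uYnNl3ibp3i5d3d4h3eah4mc7LqIyXd4uJ24h3m72Xiph3eIiIiYd7vth5qZqpibmLp3iJyqz5iIh3d4iIiYh5u3VXibl5vLqah3ibp3jfl3eId3iIiIiLuHd2e8t3iJq7h4rJd2eN+Xd4d4eHeIiLt3d3rr24d3eLh5yYh3eJv7iId4iHeIiMp3d66mjbd3eaqJpniIiIiduId4iIiJh8qYecp2eMqIm5mIt3eJqZmIuIh3d3eIh8iYiZh3dpu5iXd5qXd3isynq4d3d3eIiMmImqqZqqiId4iZmXh3iInLrnZ4iHiHermGeJmJmYmph3mqqHm7uoeKz6VoiYiXa5iZmYmId3ecqZmIy6q9/6d4rv+rzMynfIeJiJmId3d7mZd2mZmIrf/8iHvuqIrd3A=="/>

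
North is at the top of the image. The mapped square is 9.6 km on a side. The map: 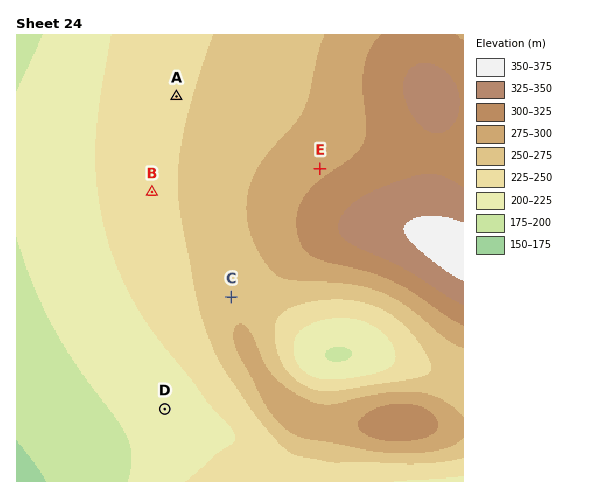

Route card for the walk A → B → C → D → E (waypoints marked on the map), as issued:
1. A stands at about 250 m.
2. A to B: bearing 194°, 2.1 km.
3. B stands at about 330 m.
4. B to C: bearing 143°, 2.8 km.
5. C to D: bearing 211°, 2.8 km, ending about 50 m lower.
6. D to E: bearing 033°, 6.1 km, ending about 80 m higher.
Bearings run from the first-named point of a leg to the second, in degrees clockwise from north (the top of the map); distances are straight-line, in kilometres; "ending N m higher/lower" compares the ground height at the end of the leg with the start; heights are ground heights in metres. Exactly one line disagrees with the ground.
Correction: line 3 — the height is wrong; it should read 240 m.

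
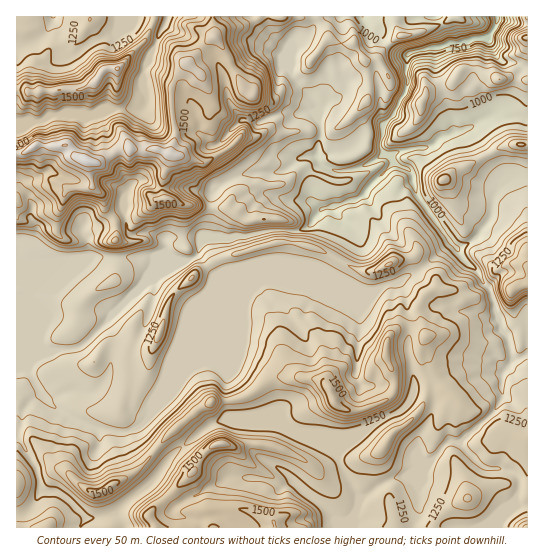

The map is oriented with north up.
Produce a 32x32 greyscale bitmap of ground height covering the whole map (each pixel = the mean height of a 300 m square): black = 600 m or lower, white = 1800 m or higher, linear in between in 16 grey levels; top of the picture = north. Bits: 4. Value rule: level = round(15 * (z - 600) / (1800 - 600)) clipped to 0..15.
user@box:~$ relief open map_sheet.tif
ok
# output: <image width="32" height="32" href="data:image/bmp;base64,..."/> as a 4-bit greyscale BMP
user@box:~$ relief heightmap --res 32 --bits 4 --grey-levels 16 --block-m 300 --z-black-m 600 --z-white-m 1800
<image width="32" height="32" href="data:image/bmp;base64,Qk12AgAAAAAAAHYAAAAoAAAAIAAAACAAAAABAAQAAAAAAAACAAATCwAAEwsAABAAAAAAAAAAAAAAABEREQAiIiIAMzMzAERERABVVVUAZmZmAHd3dwCIiIgAmZmZAKqqqgC7u7sAzMzMAN3d3QDu7u4A////AJmYiIq7u7u8y5iIiIiIiImYiJmJu6u7uqqIiIiHiZiImIm7qZq6qZmYiIiId4mYiJiamaqZu6mZiJmIiHeIiIiImYiJqZu6qZmYiZl3iIiIiIh3d5qZu5mYiIiZiIeIiXd3d3d5qYiIiIiYiZiIiIh3Z3d3d5qoiIiauqmJiYd3ZmZ3d3d5mJmZq6mqiJmHZ2Znd3d3d3eJmqupqpiYd2dmZ3d3h3d3eJmamaqZiHdmZmZnd4d3d3iYiYiamZh3ZmZnZneId3d4iIh3ipmYd2dmZ2ZneHd3d4h3d3iIiHZ3ZmZ2Zmh3d3d3d3d3iIiGmWZmZ3ZmiHd3d3d3d3iHdppmZmZ2Zmd3d3d3d4mHdleaZnd4h2ZmZ3d3d2Vnd2VmeXeYeJh2ZmZmZlVVVnZVZWiZqImZmJd4iHZERVZlVmVmmbuqibyoeHdlRERFVWdmZprMy5mrmHd2ZVVUREWHZla7zd27vMuXZmVVVENFd3Zm3d7d3d3bqnZlVVVDRFVmd6zMu8y8y6qYZmZlRVVEVWeZmZmpm7u5h2ZmZkRmVVVVu6qpmZu7urp2VWdkV2VVVbzMy7mbzLvKdmZmZkZmZmaZmb3Jm8y7uWZmZmY1VmZmiIiaqpvMu5dmdmdkIjRUVoiIiImavMqHZmd2VVQiEUeIeJiImKu6mIdmZVVVVUIl"/>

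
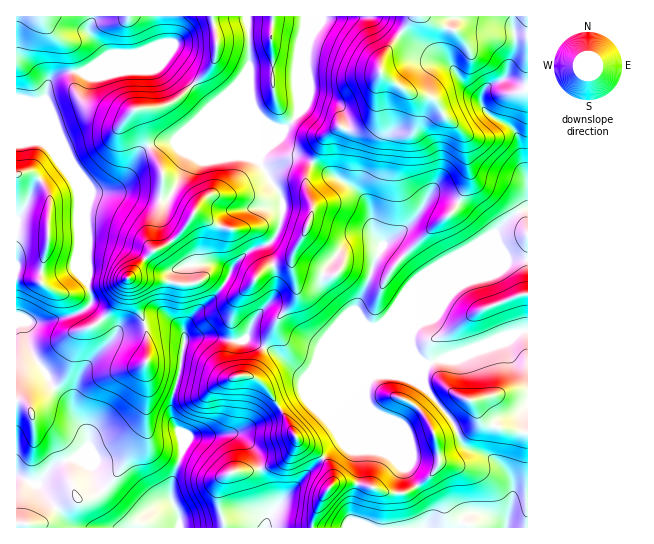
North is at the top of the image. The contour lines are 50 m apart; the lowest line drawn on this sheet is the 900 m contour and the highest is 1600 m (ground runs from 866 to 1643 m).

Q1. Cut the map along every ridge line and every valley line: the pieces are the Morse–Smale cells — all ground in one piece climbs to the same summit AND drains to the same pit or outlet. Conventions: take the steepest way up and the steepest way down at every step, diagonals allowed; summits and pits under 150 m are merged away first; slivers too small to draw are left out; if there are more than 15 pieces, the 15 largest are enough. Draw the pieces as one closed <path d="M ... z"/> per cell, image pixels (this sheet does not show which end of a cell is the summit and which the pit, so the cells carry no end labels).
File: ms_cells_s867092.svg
<path d="M527 16l-113 0-33 45 0 12-5 16 0 18-5 14-14 8-11 0-8-2-8 5-6 6-16 32-3 13 7 20 0 11-7 19-13 24 4 40-19 22-13 28 13 6 28 24 38-14 60 0-28 10-6 5-25 63-21 17 8 11 2 13-14 23-6 13 0 10 215-1z"/><path d="M413 16l-108 1 0 13-5 16-4 28 3 39-19 24-17 14-4 8 24 42-2 20-6 17-6 6-22 8-15 15-11 22-30 29-8 14-9-8-15-1-37 8-11 9 1-5-4-6-21-22 5-6-5-18 0-78-27-63-15-40 0-7 3-12 9-8 8-3 36-1 60-26 2-6-4-22-143 0 1 511 295-1 7-22 14-23-2-13-8-10-22 20-28 33 0-3-20-60-12-13-7-3-45 4-6 8-2-11-9-15-1-16 9-30 4-31 3-3 16-3 28 5 11 0 4-2 19 8 12-28 18-20 1-17-4-13 0-12 13-24 7-19 0-11-7-20 3-13 16-32 6-6 8-5 8 2 11 0 14-8 5-14 0-18 5-16 0-12z"/><path d="M305 16l-146 0 0 9 4 14-2 6-60 26-36 1-8 3-9 8-3 19 42 103 0 78 5 15-5 9 21 22 5 10 9-8 37-8 15 1 9 8 8-14 30-29 11-22 15-15 22-8 6-6 6-17 2-20-24-42 4-8 17-14 19-24-3-39 4-28 5-16z"/><path d="M210 336l-23 3-3 3-4 31-9 30 1 16 9 15 2 11 6-8 16 0 25-4 11 3 12 13 4 8 8 32 8 20 0 3 50-54-26-19-30-52-16-12 13-28-18-8-4 2-11 0z"/><path d="M266 348l-3 2-4 12-8 13 16 12 30 52 25 18 22-16 25-63 6-5 28-10-60 0-38 14-28-24z"/>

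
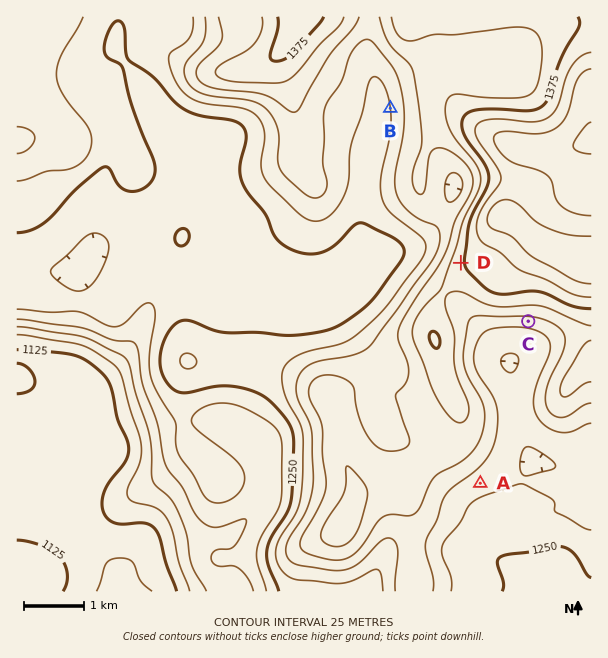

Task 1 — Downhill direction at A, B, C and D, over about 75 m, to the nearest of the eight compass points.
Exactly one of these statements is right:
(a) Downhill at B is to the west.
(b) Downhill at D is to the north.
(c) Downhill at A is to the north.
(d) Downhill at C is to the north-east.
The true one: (a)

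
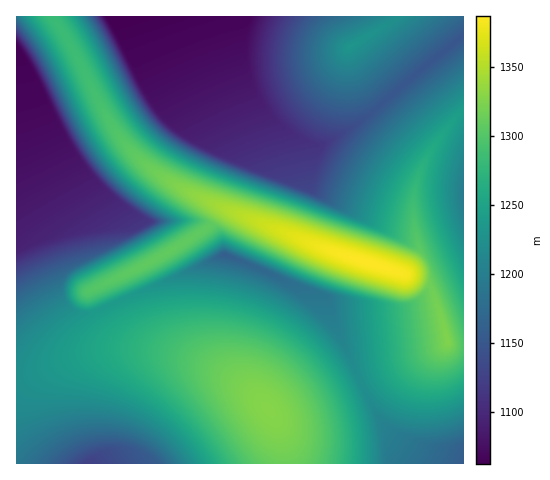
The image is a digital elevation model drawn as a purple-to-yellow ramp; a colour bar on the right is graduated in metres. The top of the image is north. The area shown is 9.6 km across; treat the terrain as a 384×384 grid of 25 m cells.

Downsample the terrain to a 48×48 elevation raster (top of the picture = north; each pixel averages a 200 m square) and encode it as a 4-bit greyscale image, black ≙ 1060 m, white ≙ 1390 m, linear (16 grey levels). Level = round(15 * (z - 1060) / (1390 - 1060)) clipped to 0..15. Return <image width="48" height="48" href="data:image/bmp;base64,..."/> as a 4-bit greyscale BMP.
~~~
<image width="48" height="48" href="data:image/bmp;base64,Qk32BAAAAAAAAHYAAAAoAAAAMAAAADAAAAABAAQAAAAAAIAEAAATCwAAEwsAABAAAAAAAAAAAAAAABEREQAiIiIAMzMzAERERABVVVUAZmZmAHd3dwCIiIgAmZmZAKqqqgC7u7sAzMzMAN3d3QDu7u4A////AGZVVEMzRERFZniZqru8zLu7qZh2ZmVVVWZlVURERERWZ4maq7vMzMu7qph2ZmZVVWZmVVVURVVmeImqu7zMzMu7qph2ZmZlVXZmZmVVVWZ3iJmqu8zMzMy7qph3ZmZmZnd3ZmZmZnd4iZqrvMzMzMy7qZh3d3d3dnd3d3d3d3iImaq7vMzMzMu7qZh3eIiId3d3d3d3eIiZmqu7zMzMzMu6qYd4iIiIiHd3iIiIiImZqqu7zMzMzLu6mYeIiZmZmHiIiIiIiZmaqru8zMzMzLuqmIiImZqqmXiIiIiJmZmqq7u8zMzMy7qpmHiJmaqqqniIiIiZmZqqq7u7zMzLu7qpiHiJmqq7uniIiImZmaqqq7u7u7u7uqqYh3iJmqu7u3eIiImZmaqqq7u7u7u7qqmYd3iJmqu8y3d4iImZmZqqqru7u7uqqZiHd3iZqqu8y3d3iIiZmZmqqqqqqqqqmYh3d4iZqru8y2d3eIiJmZmaqqqqqqmZmId2Z4iZqru8u2Z3d4iIiZmZmZmZmZmYh3ZmZ4iZqrvMulZmd5qpiIiZmZmZmIiHd2ZmZ4iaq7vMulVWaKu7qZiIiIiIiId3ZmZniau83dzLqkVVZ5q7u6mYh3d3d3ZmVmeavM3e7u3LqTRFVXiau7uqh3d2ZmVWeJq83e7//+26qTM0RFZ4mru7qYdlVVZ4m83e7////u26mCIzNERFeJq7u6l2Vnirzd7v///u3cu6mBIiIzM0RXiau7uoeavN3u7/7u3cy7upmBEiIiIjM0V5q7u6q83e7u7u3cu6qruphxERIiIiIiNGeau7zN3u7t3cupmZqrqphxEREiIiIiJFeavM3d3d3cuph3iJmqqYhxERERIiIjRomrzN3d3Muql2ZneJmqqYdxERERESI1eavMzdzMuqmGVFVneImqqYdxERERESNomrzMzMuqmHVDNEVmeImaqYdxERERETaJq8zLuqmHZDMzM0VWd4iaqYdxERERE1iavMu6mHZTMjMzM0RWZ3iZmYhxERERJXmru7qYdUMiIiIiMzRVZniJmYhxERERR5q7uph1QiIiIiIiIjRFVneImZhxERETaKu7qXZCIiIiIiIiIjNEVmd4iZiAEREUeau6l1MRERIiIiIiMzM0VWZ3iJiAAAE2irupdSERERERIiIjMzRERVZneIiAAAFHmrqYYxERERERESIzNERERFVmd4iAABNoqqqGQRERERERESIzREVVREVWZ3eAABR5qql1IRERERERESM0RVVVVURVZmdwACaJqqhjEREREREREiM0VVZmVVRFVWZwAUeaqpdRABEREREREiNEVWZmZVVERVZgAliaqoYxAAAREREREjNEVmd3ZmVURFVgFHmqqXUQAAAAEREREjNFVmd3dmZVVEVRNomqmGMAAAAAAAEREiNFVneId2ZlVURSV5qql0EAAAAAAAABEiNEVmd4h3dmVVREeKqphjAAAAAAAAAAESM0VWZ3d3d2ZlVGiaqodBAAAAAAAAAAESM0RVZmd3d3ZmVQ=="/>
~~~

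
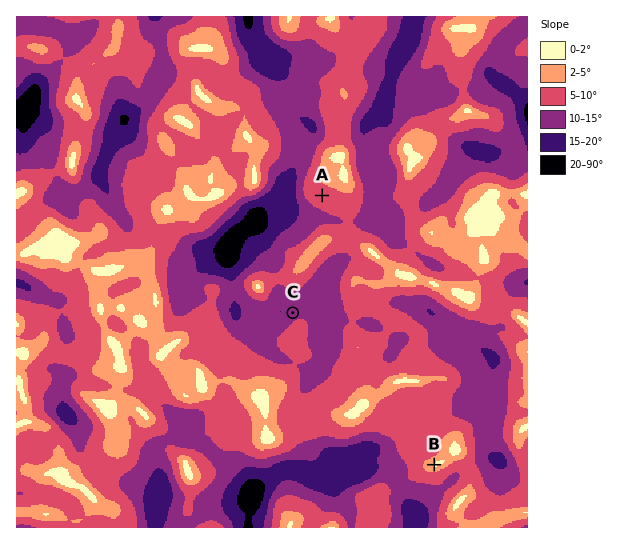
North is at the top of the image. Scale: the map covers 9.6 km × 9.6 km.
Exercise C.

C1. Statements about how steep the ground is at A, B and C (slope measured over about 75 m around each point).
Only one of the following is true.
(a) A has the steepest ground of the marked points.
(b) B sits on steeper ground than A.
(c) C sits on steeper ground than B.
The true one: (c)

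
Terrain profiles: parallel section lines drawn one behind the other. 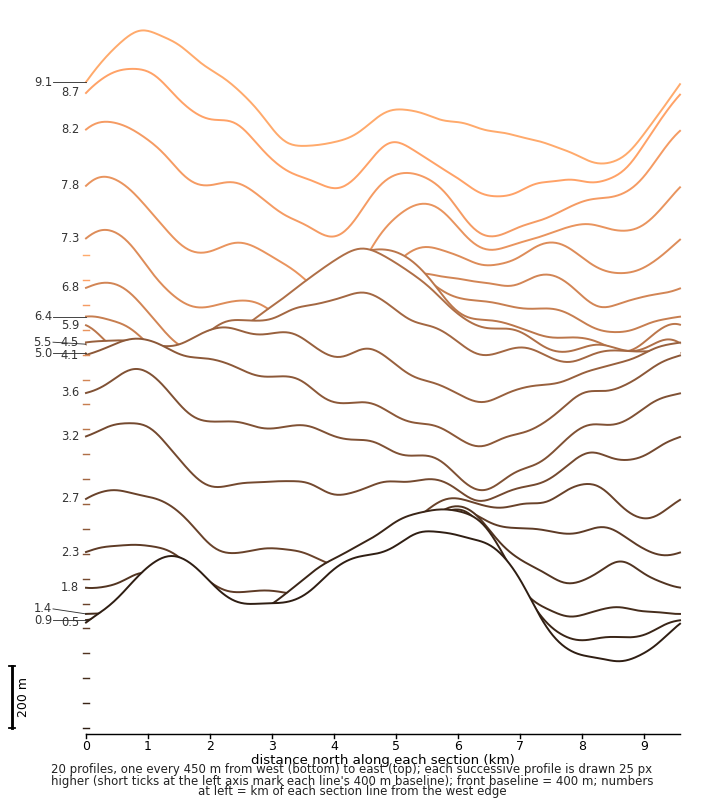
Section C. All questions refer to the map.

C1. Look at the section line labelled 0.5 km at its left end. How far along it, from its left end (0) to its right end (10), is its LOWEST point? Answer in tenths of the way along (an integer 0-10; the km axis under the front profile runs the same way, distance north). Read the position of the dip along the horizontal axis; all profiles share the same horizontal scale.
9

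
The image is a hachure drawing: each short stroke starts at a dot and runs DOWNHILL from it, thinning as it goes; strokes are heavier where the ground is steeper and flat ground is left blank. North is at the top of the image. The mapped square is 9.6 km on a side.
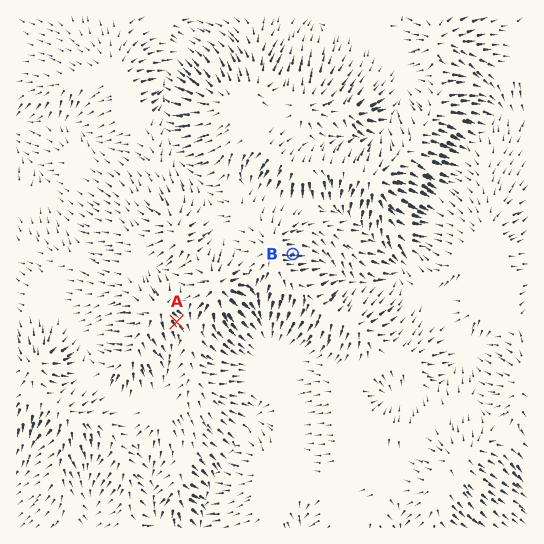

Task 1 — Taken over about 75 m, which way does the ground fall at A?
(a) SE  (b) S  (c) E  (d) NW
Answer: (a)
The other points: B E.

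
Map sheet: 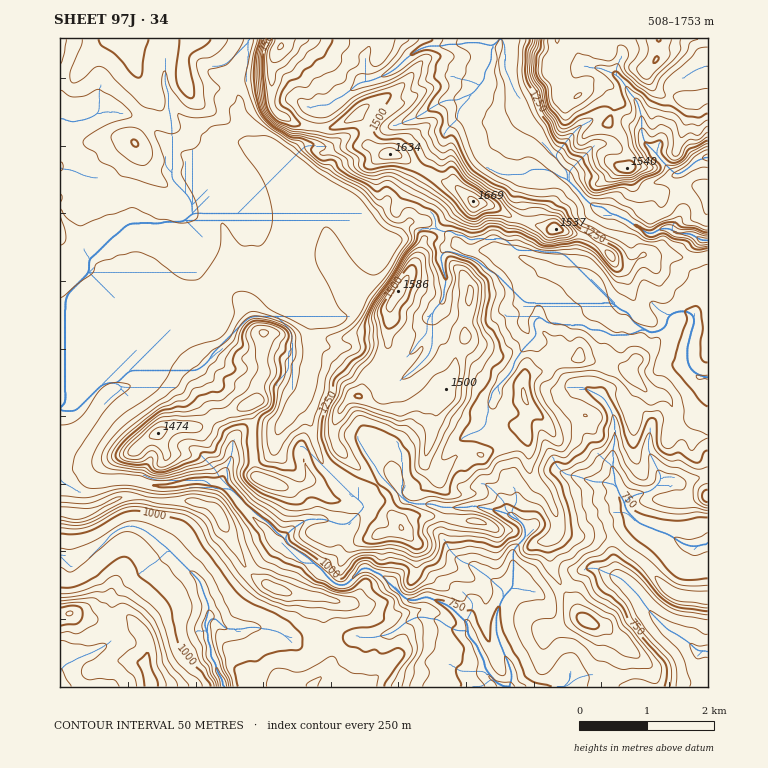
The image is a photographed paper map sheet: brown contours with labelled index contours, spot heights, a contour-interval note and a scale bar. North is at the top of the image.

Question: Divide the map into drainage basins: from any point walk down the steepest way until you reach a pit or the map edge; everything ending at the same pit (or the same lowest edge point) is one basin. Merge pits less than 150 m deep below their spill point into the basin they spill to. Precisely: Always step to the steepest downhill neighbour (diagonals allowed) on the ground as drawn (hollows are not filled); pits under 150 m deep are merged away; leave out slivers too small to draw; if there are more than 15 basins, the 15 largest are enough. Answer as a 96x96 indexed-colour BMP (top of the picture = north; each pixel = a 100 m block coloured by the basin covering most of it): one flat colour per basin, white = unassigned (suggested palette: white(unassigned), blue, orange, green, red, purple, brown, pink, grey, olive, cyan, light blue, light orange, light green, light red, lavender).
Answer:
<image width="96" height="96" href="data:image/bmp;base64,Qk12EgAAAAAAAHYAAAAoAAAAYAAAAGAAAAABAAQAAAAAAAASAAATCwAAEwsAABAAAAAAAAAA////ALR3HwAOf/8ALKAsACgn1gC9Z5QAS1aMAMJ34wB/f38AIr28AM++FwDox64AeLv/AIrfmACWmP8A1bDFABEREREREREiIiIiIiIiIiIhIiIRERMzMzMzMzMzMzMzMzMzMzMzMzMRERERERERERERERERERIiIiIiIiIiIiIiIiIhEzMzMzMzMzMzMzMzMzMzMzMzMzMxERERERERERERERERERIiIiIiIiIiIiIiIiIiMzMzMzMzMzMzMzMzMzMzMzMzMzMxERERERERERERERERERIiIiIiIiIiIiIiIiIiMzMzMzMzMzMzMzMzMzMzMzMzMzMzERERERERERERERERERIiIiIiIiIiIiIiIiIiMzMzMzMzMzMzMzMzMzMzMzMzMzMzERERERERERERERERERIiIiIiIiIiIiIiIiIiMzMzMzMzMzMzMzMzMzMzMzMzMzMzMRERERERERERERERERIiIiIiIiIiIiIiIiIiMzMzMzMzMzMzMzMzMzMzMzMzMzMzMRERERERERERERERERIiIiIiIiIiIiIiIiIjMzMzMzMzMzMzMzMzMzMzMzMzMzMzERERERERERERERERESIiIiIiIiIiIiIiIiIjMzMzMzMzMzMzMzMzMzMzMzMzMzMxERERERERERERESIiIiIiIiIiIiIiIiIiIiIjMzMzMzMzMzMzMzMzMzMzMzMzMxERERERERERERESIiIiIiIiIiIiIiIiIiIiIiIjMzMzMzMzMzMzMzMzMzMzMzMzMRERERERERERESIiIiIiIiIiIiIiIiIiIiIiIiIjMzMzMzMzMzMzMzMzMzMzMzMzERERERERERERESIiIiIiIiIiIiIiIiIiIiIiIiIiMxERETMzMzMzMzMzMzMzMzMzERERERERERERESIiIiIiIiIiIiIiIiIiIiIiIiEREREREREzMzMzMzMzMzMzMzMxERERERERERERESIiIiIiIiIiIiIiIiIiIiIRERERERERERETMzMzMzMzMzMzMzMRERERERERERERESIiIiIiIiIiIiIiIiIiIhERERERERERERERMzMzMzMzMzMzMzMRERERERERERERESIiIiIiIiIiIiIiIiIiIRERERERERERERERMzMzMzMzMzMzMzERERERERERERERESIiIiIiIiIiIiIiIiIiEREREREREREREREREzMzMzMzMzMzMzERERERERERERERESIiIiIiIiIiIiIiIiIhEREREREREREREREREzMzMzMzMzMzMzERERERERERERERESIiIiIiIiIiIiIiIiIhEREREREREREREREREzMzMzMzMzMzMxERERERERERERERESIiIiIiIiIiIiIiIiIREREREREREREREREREzMzMzMzMzMzMxERERERERERERERESIiIiIiIiIiIiIiIiIREREREREREREREREREzMzMzMzMzMxExERERERERERERERESIiIiIiIiIiIiIiIiERERERERERERERERERMzMzMzMzMzMRERERERERERERERERESIiIiIiIiIiIiIiIiERERERERERERERERETMzMzMzMzERERERERERERERERERERESIiIiIiIiIiIiIiIhERERERERERERERERETMzMzMzMRERERERERERERERERERERESIiIiIiIiIiIiIiIhERERERERERERERERERERERERERERERERERERERERERERERERERESIiIiIiIiIiIREREREREREREREREREREREREREREREREREREREREREREREREREREREiIiIhERERERERERERERERERERERERERERERERERERERERERERERERERERERERERERERERERERERERERERERERERERERERERERERERERERERERERERERERERERERERERERERERERERERERERERERERERERERERERERERERERERERERERERERERERERERERERERERERERERERERERERERERERERERERERERERERERERERERERERERERERERERERERERERERERERERERERERERERERERERERERERERERERERERERERERERERERERERERERERERERERERERERERERERERERERERERERERERERERERERERERERERERERERERERERERERERERERERERERERERERERERERERERERERERERERERERERERERERERERERERERERERERERERERERERERERERERERERERERERERERERERERERERERERERERERERERERERERERERERERERERERERERERERERERERERERERERERERERERERERERERERERERERERERERERERERERERERERERERERERERERERERERERERERERERERERERERERERERERERERERERERERERERERERERERERERERERERERERERERERERERERERERERERERERERERERERERERERERERERERERERERERERERERERERERERERERERERERERERERERERERERERERERERERERERERERERERERERERERERERERERERERERERERERERERERERERERERERERERERERERERERERERERERERERERERERERERERERERERERERERERERERERERERERERERERERERERERERERERERERERERERERERERERERERERERERERERERERERERERERERERERERERERERERERERERERERERERERERERERERERERERERERERERERERERERERERERERERERERERERERERERERERERERERERERERERERERERERERERERERERERERERERERERERERERERERERERERERERERERERERERERERERERERERERERERERERERERERERERERERERERERERERERERERERERERERERERERERERERERERERERERERERERERERERERERERERERERERERERERERERERERERERERERERERERERERERERERERERERERERERERERERERERERERERERERERERERERERERERERERERERERERERERERERERERERERERERERERERERERERERERERERERERERERERERERERERERERERERERERERERERERERERERERERERERERERERERERERERERERERERERERERERERERERERERERERERERERERERERERERERERERERERERERERERERERERERERERERERERERERERERERERERERERERERERERERERERERERERERERERERERERERERERERERERERERERERERERERERERERERERERERERERERERERERERERERERERERERERERERERERERERERERERERERERERERERERERERERERERERERERERERERERERERERERERERERERERERERERERERERERERERERERERERERERERERERERERERERERERERERERERERERERERERERERERERERERERERERERERERERERERERERERERERERERERERERERERERERERERERERERERERERERERERERERERERERERERERERERERERERERERERERERERERERERERERERERERERERERERERERERERERERERERERERERERERERERERERERERERERERERERERERERERERERERERERERERERERERERERERERERERERERERERERERERERERERERERERERERERERERERERERERERERERERERERERERERERERERERERERERERERERERERERERERERERERERERERERERERERERERERERERERERERERERERERERERERERERERERERERERERERERERERERERERERERERERERERERERERERERERERERERERERERERERERERERERERERERERERERERERERERERERERERERERERERERERERERERERERERERERERERERERERERERERERERERERERERERERERERERERERERERERERERERERERERERERERERERREQREREREREREREREREREREREREREREREREREREREREREREREREREREREREREREURERERERERBERERERERERERERERERERERERERERERERERERERERERERERERERERFERERERERERBEREREREREREREREREREREREREREREREREREREREREREREREREREURERERERERERBEREREREREREREREREREREREREREREREREREREREREREREREREURERERERERERERBERERERERERERERERERERERERERERERERERERERERERERERERRERERERERERERERBERERERERERERERERERERERERERERERERERERERERERERERERFERERERERERERERBERERERERERERERERERERERERERERERERERERERERERERERERFERERERERERERERBEREREREREREREREREREREREREREREREREREREREREREREREREURERERERERERERBERERERERERERERERERERERERERERERERERERERERERERERERERRERERERERERERBERERERERERERERERERERERERERERERERERERERERERERERERERFERERERBEURERBERERERERERERERERERERERERERERERERERERERERERERERERERERFEREEREREREREREREREREREREREREREREREREREREREREREREREREREREREREREREUREERERERERERERERERERERERERERERERERERERERERERERERERERERERERERERERRBEREREREREREREREREREREREREREREREREREREREREREREREREREREREREREREREREREREREREREREREREREREREREREREREREREREREREREREREREREREREREREREREREREREREREREREREREREREREREREREREREREREREREREREREREREREREREREREREREREREREREREREREREREREREREREREREREREREREREREREREREREREREREREREREREREREREREREREREREREREREREREREREREREREREREREREREREREREREREREREREREREREREREREREREREREREREREREREREREREREREREREREREREREREREREREREREREREREREREREREREREREREREREREREREREREREREREREREREREREREREREREREREREREREREREREREREREREREREREREREREREREREREREREREREREREREREREREREREREREREREREREREREREREREREREREREREREREREREREREREREREREREREREREREREREREREREREREREREREREREREREREREREREREREREREREREREREREREREREREREREREREREREREREREREREREREREREREREREREREREREREREREREREREREREREREREREREREREREREREREREREREREREREREREREREREREREREREREREREREREREREREREREREREREREREREREREREREREREREREREREREREREREREREREREREREREREREREREREREREREREREREREREREREREREREREREREREREREREREREREREREREREREREREREREREREREREREREREREREREREREREREREREREREREREREREREREREREREREREREREREREREREREREREREREREREREREREREREREREREREREREREREREREREREREREREREREREREREREREREREREREREREREREREREREREREREREREREREREREREREREREREREREREREREREREREREREREREREREREREREREREREREREREREREREREREREREREREREREREREREREREREREREREREREREREREREREREREREREREREREREREREREREREREREREREREREREQ=="/>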